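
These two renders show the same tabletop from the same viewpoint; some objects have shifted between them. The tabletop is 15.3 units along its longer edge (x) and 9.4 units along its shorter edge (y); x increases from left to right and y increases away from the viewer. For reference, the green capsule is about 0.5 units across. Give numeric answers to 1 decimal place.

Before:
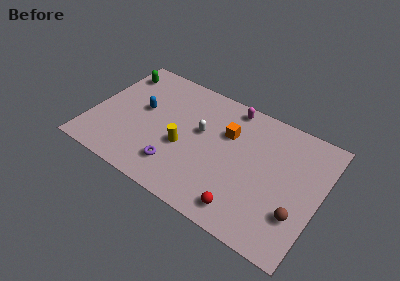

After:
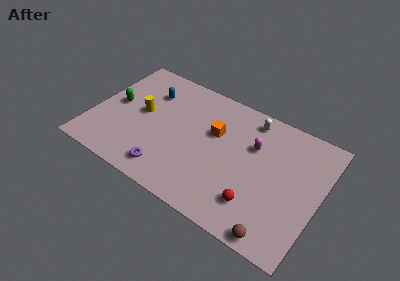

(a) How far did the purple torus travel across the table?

0.8

From (6.1, 2.1) to (5.6, 1.5), the purple torus covered √(0.5² + 0.6²) ≈ 0.8 units.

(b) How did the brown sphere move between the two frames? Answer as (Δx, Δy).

(-1.0, -2.0)

The brown sphere was at about (14.1, 2.8) and moved to about (13.1, 0.8).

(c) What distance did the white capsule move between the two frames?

4.0

The white capsule was near (7.2, 5.5) before and (10.2, 8.1) after, so it travelled √(3.0² + 2.6²) ≈ 4.0 units.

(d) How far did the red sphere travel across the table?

1.1

The red sphere was near (10.8, 1.4) before and (11.5, 2.2) after, so it travelled √(0.7² + 0.8²) ≈ 1.1 units.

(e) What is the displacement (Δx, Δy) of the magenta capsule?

(1.9, -2.2)

The magenta capsule started near (8.8, 8.4) and ended near (10.7, 6.2).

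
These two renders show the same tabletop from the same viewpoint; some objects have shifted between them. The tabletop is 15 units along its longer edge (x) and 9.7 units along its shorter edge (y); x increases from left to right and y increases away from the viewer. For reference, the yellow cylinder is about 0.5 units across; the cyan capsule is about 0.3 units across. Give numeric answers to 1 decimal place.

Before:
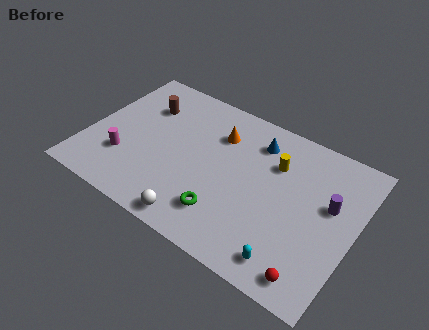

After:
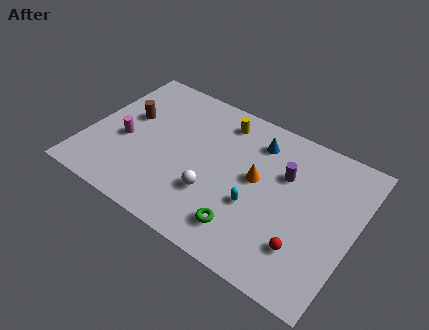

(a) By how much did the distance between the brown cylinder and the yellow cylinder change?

-2.1

They were about 7.6 units apart before and 5.5 after — 2.1 units closer together.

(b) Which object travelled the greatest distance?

the yellow cylinder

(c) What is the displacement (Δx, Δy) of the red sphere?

(-0.7, 1.3)

The red sphere was at about (13.3, 1.2) and moved to about (12.6, 2.5).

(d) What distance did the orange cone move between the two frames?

3.1

From (7.0, 7.1) to (9.5, 5.3), the orange cone covered √(2.5² + 1.8²) ≈ 3.1 units.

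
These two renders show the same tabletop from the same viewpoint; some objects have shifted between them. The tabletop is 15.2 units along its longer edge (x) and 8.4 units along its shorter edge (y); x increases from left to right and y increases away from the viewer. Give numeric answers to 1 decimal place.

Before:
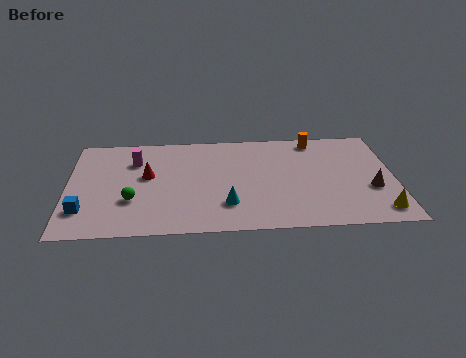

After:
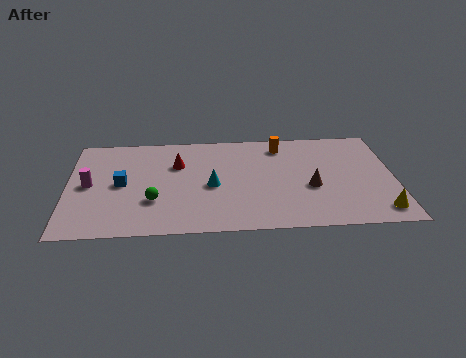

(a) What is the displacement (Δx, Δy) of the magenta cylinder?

(-2.1, -1.9)

The magenta cylinder was at about (3.1, 6.1) and moved to about (1.0, 4.2).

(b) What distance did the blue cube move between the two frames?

2.7

The blue cube moved from about (0.8, 2.1) to (2.5, 4.2), a distance of √(1.7² + 2.1²) ≈ 2.7.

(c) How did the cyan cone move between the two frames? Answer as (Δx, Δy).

(-0.7, 1.6)

The cyan cone was at about (7.4, 2.2) and moved to about (6.7, 3.8).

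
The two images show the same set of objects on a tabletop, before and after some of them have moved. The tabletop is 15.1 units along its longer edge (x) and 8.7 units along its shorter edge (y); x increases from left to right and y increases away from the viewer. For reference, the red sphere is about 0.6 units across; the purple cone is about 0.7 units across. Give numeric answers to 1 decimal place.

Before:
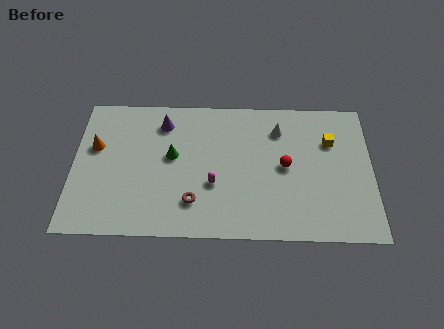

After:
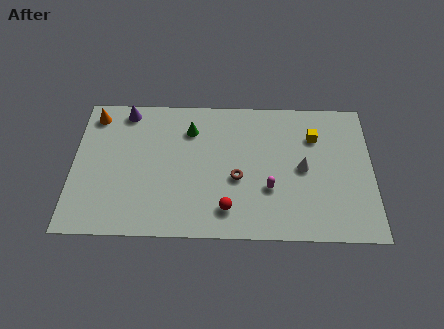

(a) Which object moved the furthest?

the red sphere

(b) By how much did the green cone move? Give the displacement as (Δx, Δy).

(0.9, 1.7)

The green cone started near (5.0, 4.9) and ended near (5.9, 6.6).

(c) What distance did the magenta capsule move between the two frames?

2.8

The magenta capsule was near (7.1, 3.2) before and (9.9, 3.0) after, so it travelled √(2.8² + 0.2²) ≈ 2.8 units.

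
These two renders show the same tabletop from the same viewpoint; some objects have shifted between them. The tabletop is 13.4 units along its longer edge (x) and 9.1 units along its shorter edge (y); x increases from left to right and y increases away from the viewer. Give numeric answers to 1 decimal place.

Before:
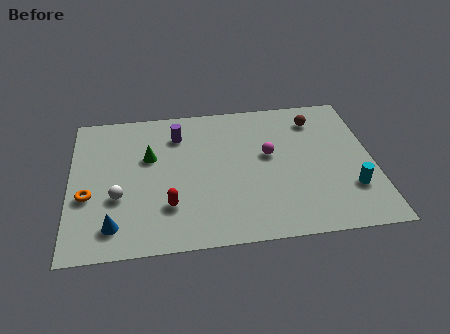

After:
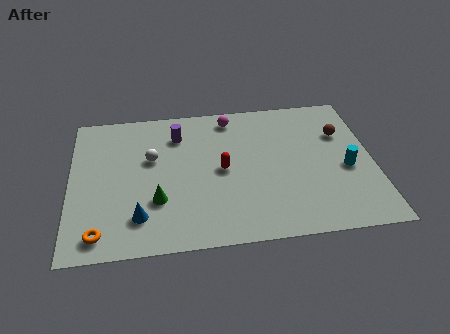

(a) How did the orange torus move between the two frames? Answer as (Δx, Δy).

(0.5, -2.3)

The orange torus was at about (0.8, 3.5) and moved to about (1.3, 1.2).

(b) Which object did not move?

the purple cylinder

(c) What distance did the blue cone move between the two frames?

1.2

The blue cone moved from about (1.9, 1.6) to (3.0, 2.0), a distance of √(1.1² + 0.4²) ≈ 1.2.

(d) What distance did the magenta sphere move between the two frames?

3.1

The magenta sphere moved from about (8.8, 5.2) to (7.2, 7.9), a distance of √(1.6² + 2.7²) ≈ 3.1.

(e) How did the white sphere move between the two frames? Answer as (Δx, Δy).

(1.5, 2.3)

From the two frames, the white sphere sits at roughly (2.1, 3.3) before and (3.6, 5.6) after.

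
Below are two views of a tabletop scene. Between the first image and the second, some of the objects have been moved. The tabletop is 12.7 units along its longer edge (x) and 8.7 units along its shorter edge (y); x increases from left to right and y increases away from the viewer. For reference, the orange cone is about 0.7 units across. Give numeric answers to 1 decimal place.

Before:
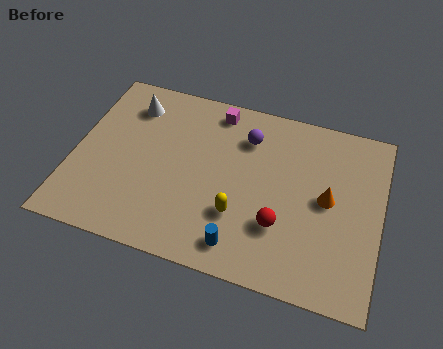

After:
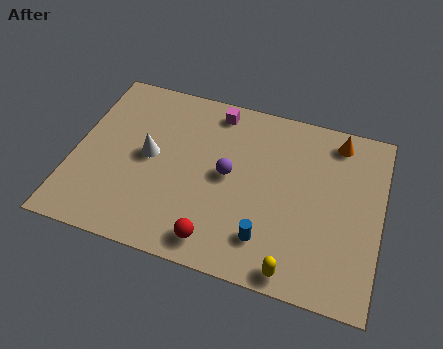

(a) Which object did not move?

the magenta cube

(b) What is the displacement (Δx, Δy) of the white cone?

(1.0, -2.4)

From the two frames, the white cone sits at roughly (2.1, 6.9) before and (3.1, 4.5) after.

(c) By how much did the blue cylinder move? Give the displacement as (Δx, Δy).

(1.0, 0.6)

From the two frames, the blue cylinder sits at roughly (7.2, 1.3) before and (8.2, 1.9) after.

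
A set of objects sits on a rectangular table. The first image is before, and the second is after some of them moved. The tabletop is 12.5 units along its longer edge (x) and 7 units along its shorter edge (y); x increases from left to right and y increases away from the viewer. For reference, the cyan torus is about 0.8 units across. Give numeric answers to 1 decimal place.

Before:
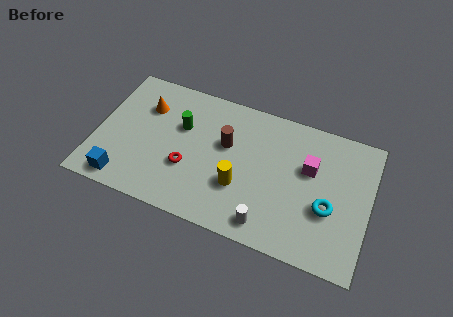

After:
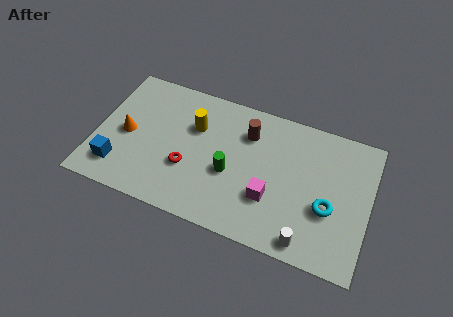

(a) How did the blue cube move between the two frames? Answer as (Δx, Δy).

(-0.3, 0.6)

The blue cube started near (1.5, 0.9) and ended near (1.2, 1.5).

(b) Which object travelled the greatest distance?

the yellow cylinder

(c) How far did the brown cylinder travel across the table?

1.3

The brown cylinder moved from about (5.9, 4.3) to (6.8, 5.2), a distance of √(0.9² + 0.9²) ≈ 1.3.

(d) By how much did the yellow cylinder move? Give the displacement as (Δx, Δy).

(-2.3, 2.3)

The yellow cylinder was at about (6.7, 2.4) and moved to about (4.4, 4.7).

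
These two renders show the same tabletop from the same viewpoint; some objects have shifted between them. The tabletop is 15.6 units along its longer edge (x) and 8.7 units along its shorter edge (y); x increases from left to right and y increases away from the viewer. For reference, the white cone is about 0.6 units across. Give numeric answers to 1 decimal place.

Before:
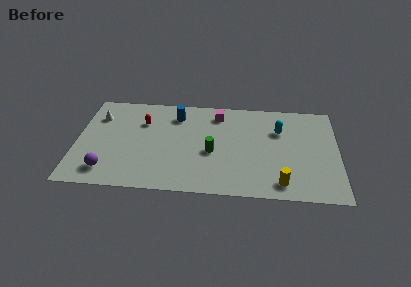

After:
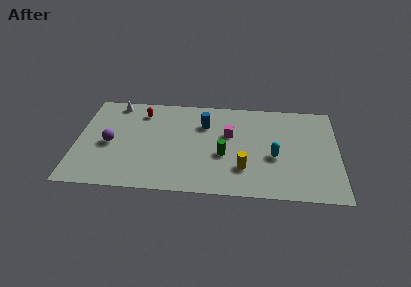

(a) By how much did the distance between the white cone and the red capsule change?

-1.0

They were about 2.7 units apart before and 1.7 after — 1.0 units closer together.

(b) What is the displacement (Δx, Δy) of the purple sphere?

(0.1, 2.4)

From the two frames, the purple sphere sits at roughly (1.9, 1.6) before and (2.0, 4.0) after.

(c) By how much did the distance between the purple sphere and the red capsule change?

-1.4

They were about 4.9 units apart before and 3.5 after — 1.4 units closer together.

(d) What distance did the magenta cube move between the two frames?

1.9

From (8.4, 7.2) to (9.1, 5.4), the magenta cube covered √(0.7² + 1.8²) ≈ 1.9 units.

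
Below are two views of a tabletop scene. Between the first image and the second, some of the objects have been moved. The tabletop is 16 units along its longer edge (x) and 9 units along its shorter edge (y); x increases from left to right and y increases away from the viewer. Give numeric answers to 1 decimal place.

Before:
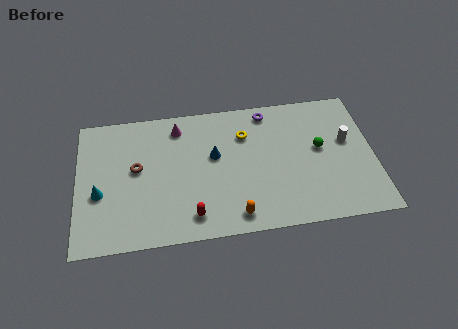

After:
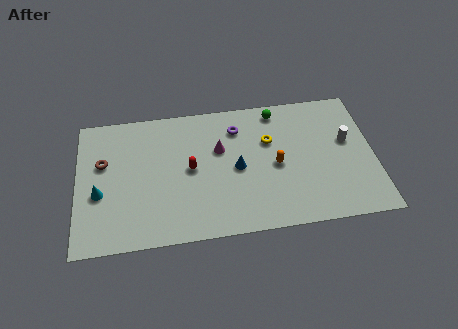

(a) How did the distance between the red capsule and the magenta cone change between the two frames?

-4.1

They were about 6.0 units apart before and 1.9 after — 4.1 units closer together.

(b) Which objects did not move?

the cyan cone and the white cylinder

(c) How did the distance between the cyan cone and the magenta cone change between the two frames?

+1.0

The distance was about 5.8 in the first image and 6.8 in the second, so they moved 1.0 units further apart.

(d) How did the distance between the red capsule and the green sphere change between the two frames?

-2.0

The distance was about 7.8 in the first image and 5.8 in the second, so they moved 2.0 units closer together.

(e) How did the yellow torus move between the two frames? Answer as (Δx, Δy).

(1.3, -0.6)

From the two frames, the yellow torus sits at roughly (9.1, 6.5) before and (10.4, 5.9) after.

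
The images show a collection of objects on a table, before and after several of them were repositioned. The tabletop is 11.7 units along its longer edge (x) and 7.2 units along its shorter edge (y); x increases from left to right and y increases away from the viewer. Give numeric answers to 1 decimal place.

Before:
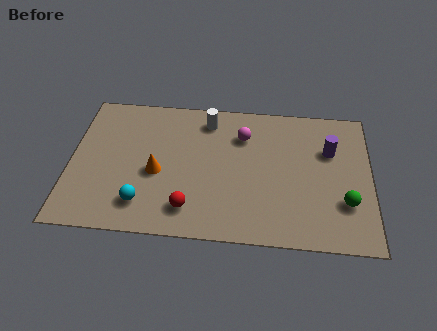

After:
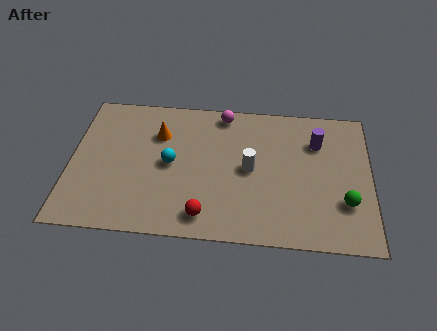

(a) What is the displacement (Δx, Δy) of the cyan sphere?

(1.0, 2.1)

The cyan sphere started near (2.9, 1.5) and ended near (3.9, 3.6).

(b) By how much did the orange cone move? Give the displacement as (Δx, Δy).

(0.0, 2.0)

The orange cone started near (3.4, 3.1) and ended near (3.4, 5.1).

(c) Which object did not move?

the green sphere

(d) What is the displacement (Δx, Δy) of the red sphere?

(0.6, -0.3)

The red sphere started near (4.7, 1.4) and ended near (5.3, 1.1).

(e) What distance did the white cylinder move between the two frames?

2.9

The white cylinder moved from about (5.3, 6.0) to (7.0, 3.6), a distance of √(1.7² + 2.4²) ≈ 2.9.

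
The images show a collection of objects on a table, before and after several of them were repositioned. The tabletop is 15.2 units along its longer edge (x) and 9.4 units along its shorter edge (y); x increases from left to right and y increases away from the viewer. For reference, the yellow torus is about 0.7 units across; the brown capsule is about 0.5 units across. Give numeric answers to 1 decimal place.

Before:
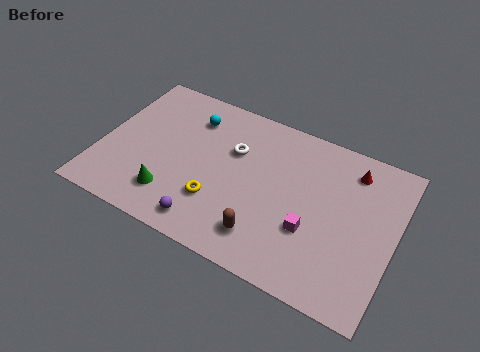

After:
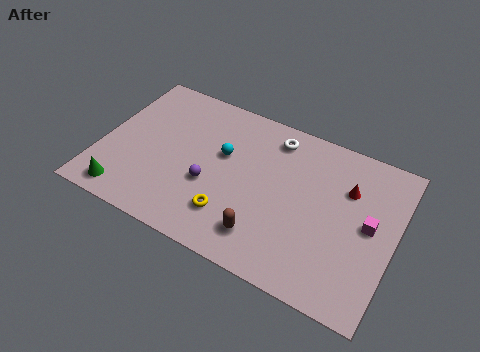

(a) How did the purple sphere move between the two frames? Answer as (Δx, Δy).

(-0.2, 2.3)

The purple sphere started near (6.0, 1.3) and ended near (5.8, 3.6).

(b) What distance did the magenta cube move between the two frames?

3.2

The magenta cube was near (11.1, 3.3) before and (13.9, 4.9) after, so it travelled √(2.8² + 1.6²) ≈ 3.2 units.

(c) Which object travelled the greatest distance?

the magenta cube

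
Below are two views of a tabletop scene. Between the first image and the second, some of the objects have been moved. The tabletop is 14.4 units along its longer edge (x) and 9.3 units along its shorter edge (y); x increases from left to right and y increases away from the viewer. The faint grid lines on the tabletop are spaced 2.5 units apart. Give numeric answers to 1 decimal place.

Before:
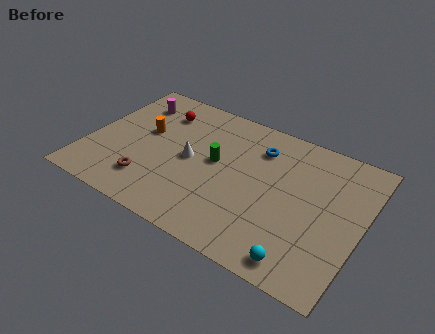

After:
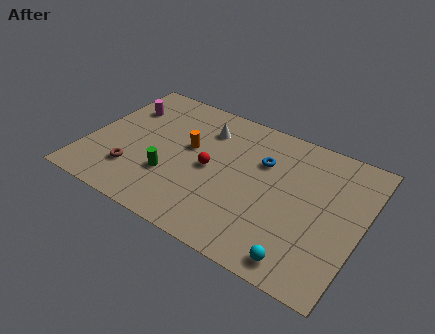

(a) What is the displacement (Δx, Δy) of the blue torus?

(0.3, -0.8)

The blue torus was at about (8.7, 7.1) and moved to about (9.0, 6.3).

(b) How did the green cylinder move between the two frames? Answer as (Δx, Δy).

(-2.1, -2.1)

The green cylinder started near (6.7, 5.1) and ended near (4.6, 3.0).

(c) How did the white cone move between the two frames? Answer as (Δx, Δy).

(0.4, 2.5)

The white cone was at about (5.4, 4.6) and moved to about (5.8, 7.1).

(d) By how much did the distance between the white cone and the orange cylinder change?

-0.9

They were about 2.7 units apart before and 1.8 after — 0.9 units closer together.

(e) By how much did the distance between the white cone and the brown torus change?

+2.5

They were about 3.1 units apart before and 5.6 after — 2.5 units further apart.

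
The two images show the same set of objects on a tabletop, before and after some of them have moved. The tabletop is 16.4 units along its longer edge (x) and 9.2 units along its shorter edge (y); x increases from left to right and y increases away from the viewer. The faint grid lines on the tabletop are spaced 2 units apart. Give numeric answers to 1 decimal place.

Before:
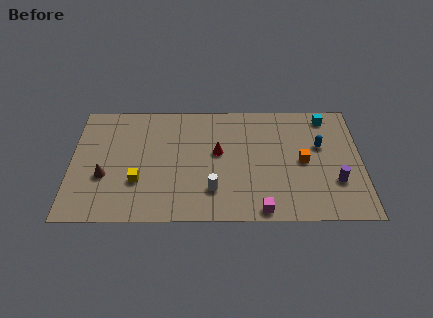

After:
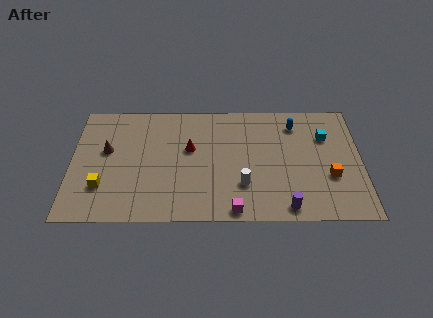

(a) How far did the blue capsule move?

2.2

The blue capsule was near (14.1, 5.7) before and (12.7, 7.4) after, so it travelled √(1.4² + 1.7²) ≈ 2.2 units.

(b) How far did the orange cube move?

1.9

The orange cube moved from about (13.1, 4.5) to (14.6, 3.3), a distance of √(1.5² + 1.2²) ≈ 1.9.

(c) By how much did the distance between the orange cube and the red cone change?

+3.3

Before: roughly 4.9 units apart; after: 8.2. That's 3.3 units further apart.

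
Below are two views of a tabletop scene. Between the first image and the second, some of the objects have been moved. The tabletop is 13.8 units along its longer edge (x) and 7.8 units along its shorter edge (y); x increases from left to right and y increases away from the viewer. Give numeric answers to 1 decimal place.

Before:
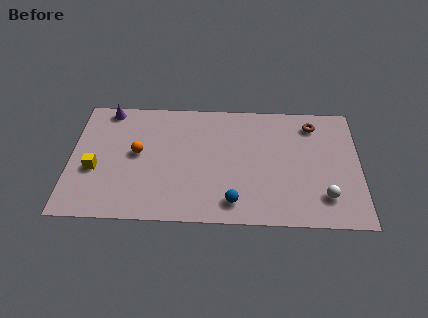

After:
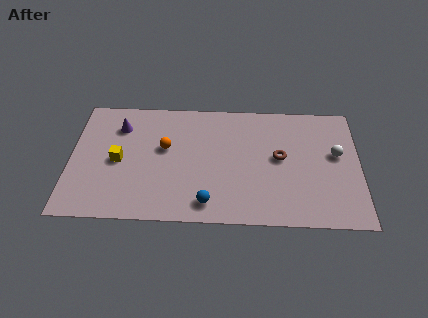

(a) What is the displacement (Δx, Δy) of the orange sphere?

(1.3, 0.4)

The orange sphere started near (3.2, 4.2) and ended near (4.5, 4.6).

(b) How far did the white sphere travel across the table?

2.8

The white sphere was near (12.1, 1.8) before and (12.7, 4.5) after, so it travelled √(0.6² + 2.7²) ≈ 2.8 units.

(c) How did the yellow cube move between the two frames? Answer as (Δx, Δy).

(1.1, 0.6)

The yellow cube started near (1.2, 3.1) and ended near (2.3, 3.7).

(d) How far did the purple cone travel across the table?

1.3

The purple cone moved from about (1.7, 7.0) to (2.3, 5.9), a distance of √(0.6² + 1.1²) ≈ 1.3.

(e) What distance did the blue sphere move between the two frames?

1.2

The blue sphere moved from about (7.8, 1.3) to (6.6, 1.2), a distance of √(1.2² + 0.1²) ≈ 1.2.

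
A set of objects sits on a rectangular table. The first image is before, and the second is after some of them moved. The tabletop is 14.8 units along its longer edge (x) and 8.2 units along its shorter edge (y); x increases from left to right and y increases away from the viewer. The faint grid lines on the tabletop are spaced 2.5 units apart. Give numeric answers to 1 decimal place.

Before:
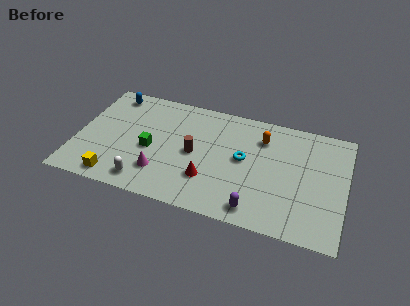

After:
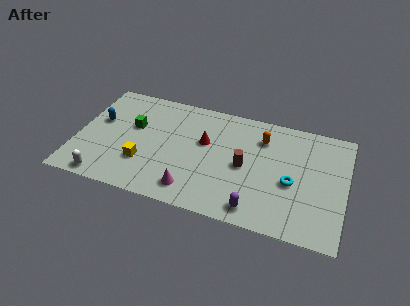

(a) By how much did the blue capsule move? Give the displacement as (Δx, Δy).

(-0.5, -2.2)

From the two frames, the blue capsule sits at roughly (1.6, 7.1) before and (1.1, 4.9) after.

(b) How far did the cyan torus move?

2.8

The cyan torus was near (9.2, 4.4) before and (11.9, 3.5) after, so it travelled √(2.7² + 0.9²) ≈ 2.8 units.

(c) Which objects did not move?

the purple capsule and the orange capsule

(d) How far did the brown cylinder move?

2.8

The brown cylinder moved from about (6.5, 4.0) to (9.3, 3.9), a distance of √(2.8² + 0.1²) ≈ 2.8.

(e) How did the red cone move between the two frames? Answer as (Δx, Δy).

(-0.4, 2.6)

From the two frames, the red cone sits at roughly (7.4, 2.4) before and (7.0, 5.0) after.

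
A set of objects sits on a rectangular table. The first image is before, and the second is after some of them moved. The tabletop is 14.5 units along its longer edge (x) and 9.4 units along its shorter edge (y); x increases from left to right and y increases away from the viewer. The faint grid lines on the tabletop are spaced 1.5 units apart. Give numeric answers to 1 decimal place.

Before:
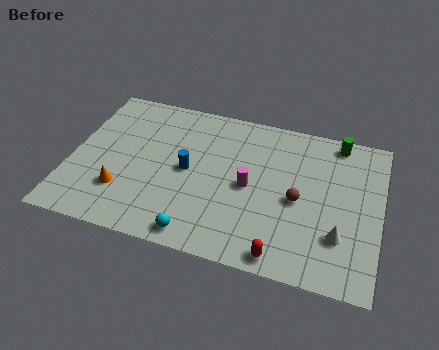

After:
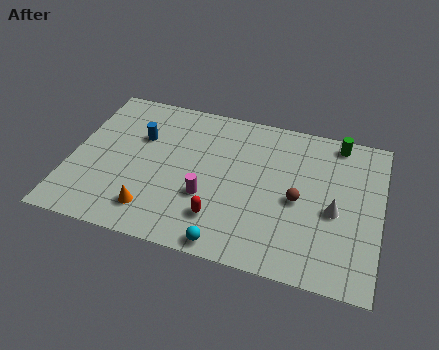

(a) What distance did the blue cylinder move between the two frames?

2.8

The blue cylinder moved from about (5.5, 4.7) to (3.1, 6.2), a distance of √(2.4² + 1.5²) ≈ 2.8.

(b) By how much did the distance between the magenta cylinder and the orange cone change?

-3.3

The distance was about 6.1 in the first image and 2.8 in the second, so they moved 3.3 units closer together.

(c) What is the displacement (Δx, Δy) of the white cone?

(-0.3, 1.4)

The white cone started near (12.7, 2.7) and ended near (12.4, 4.1).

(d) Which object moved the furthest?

the red capsule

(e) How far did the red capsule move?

3.3

From (10.2, 0.9) to (7.2, 2.2), the red capsule covered √(3.0² + 1.3²) ≈ 3.3 units.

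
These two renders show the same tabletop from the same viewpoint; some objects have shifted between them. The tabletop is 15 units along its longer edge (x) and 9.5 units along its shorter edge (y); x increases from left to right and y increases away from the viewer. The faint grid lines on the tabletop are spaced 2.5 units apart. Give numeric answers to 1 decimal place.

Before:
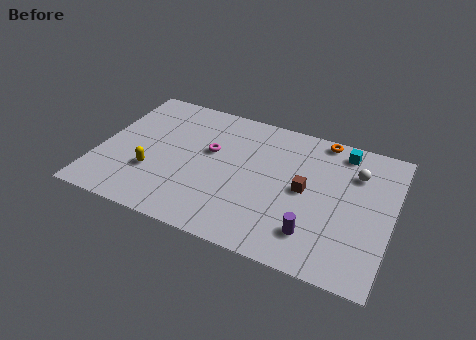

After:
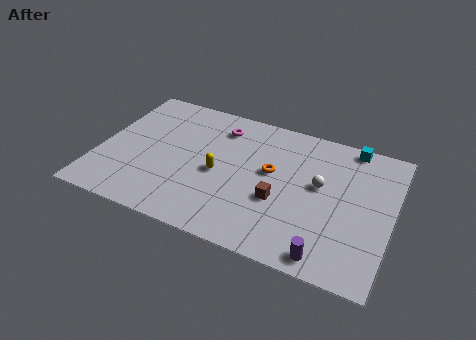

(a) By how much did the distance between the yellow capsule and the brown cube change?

-4.6

They were about 7.9 units apart before and 3.3 after — 4.6 units closer together.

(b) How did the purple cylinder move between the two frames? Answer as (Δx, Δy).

(0.8, -1.1)

From the two frames, the purple cylinder sits at roughly (11.3, 2.1) before and (12.1, 1.0) after.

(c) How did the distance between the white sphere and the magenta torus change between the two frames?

-1.7

Before: roughly 7.5 units apart; after: 5.8. That's 1.7 units closer together.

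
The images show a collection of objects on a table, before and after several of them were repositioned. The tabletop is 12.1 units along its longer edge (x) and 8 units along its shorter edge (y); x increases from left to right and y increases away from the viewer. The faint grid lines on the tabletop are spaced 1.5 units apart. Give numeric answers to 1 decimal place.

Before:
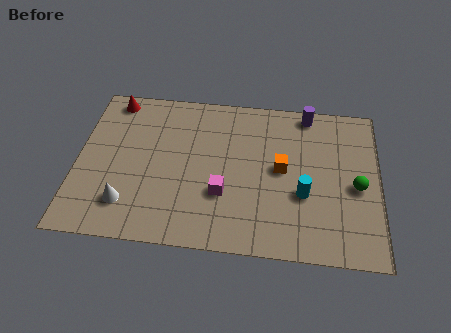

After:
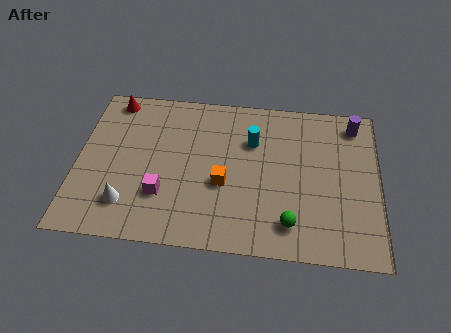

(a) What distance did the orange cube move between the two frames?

2.5

From (8.2, 4.2) to (5.9, 3.2), the orange cube covered √(2.3² + 1.0²) ≈ 2.5 units.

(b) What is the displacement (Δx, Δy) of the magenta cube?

(-2.4, -0.3)

From the two frames, the magenta cube sits at roughly (5.9, 2.7) before and (3.5, 2.4) after.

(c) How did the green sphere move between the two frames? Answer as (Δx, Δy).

(-2.6, -2.1)

From the two frames, the green sphere sits at roughly (11.2, 3.6) before and (8.6, 1.5) after.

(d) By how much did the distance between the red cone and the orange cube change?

-1.5

Before: roughly 7.5 units apart; after: 6.0. That's 1.5 units closer together.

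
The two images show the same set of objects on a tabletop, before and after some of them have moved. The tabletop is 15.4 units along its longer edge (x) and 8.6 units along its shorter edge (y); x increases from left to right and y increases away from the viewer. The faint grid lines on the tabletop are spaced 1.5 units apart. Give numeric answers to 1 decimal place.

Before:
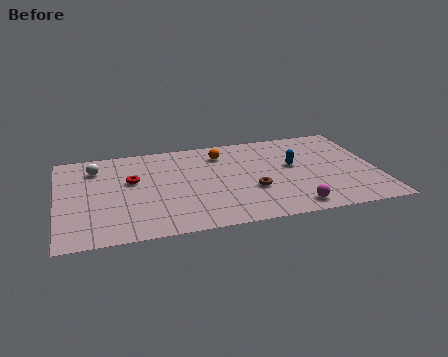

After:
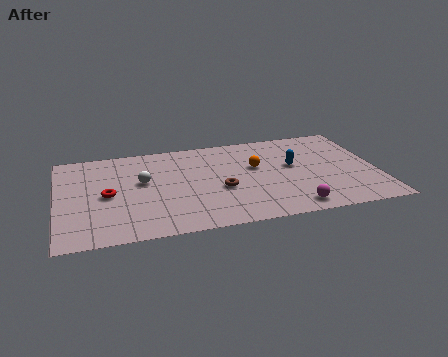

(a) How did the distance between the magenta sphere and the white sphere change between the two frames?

-2.8

They were about 10.8 units apart before and 8.0 after — 2.8 units closer together.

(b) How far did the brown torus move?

1.6

The brown torus moved from about (9.3, 3.1) to (7.8, 3.5), a distance of √(1.5² + 0.4²) ≈ 1.6.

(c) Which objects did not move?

the magenta sphere and the blue capsule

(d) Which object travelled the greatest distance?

the white sphere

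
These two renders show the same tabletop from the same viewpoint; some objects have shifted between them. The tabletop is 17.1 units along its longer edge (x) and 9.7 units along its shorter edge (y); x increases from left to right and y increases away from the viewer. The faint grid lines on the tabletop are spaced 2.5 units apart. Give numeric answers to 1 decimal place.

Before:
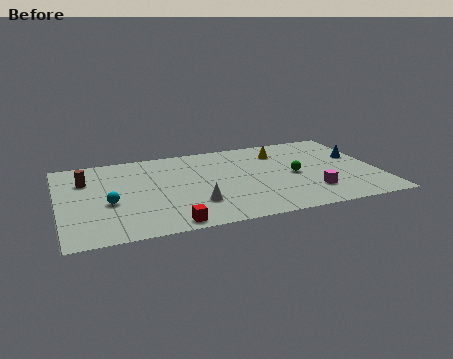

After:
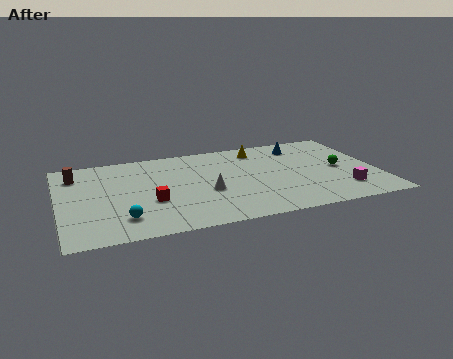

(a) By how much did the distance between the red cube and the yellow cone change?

-1.6

The distance was about 9.3 in the first image and 7.7 in the second, so they moved 1.6 units closer together.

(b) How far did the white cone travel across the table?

1.4

The white cone was near (7.1, 2.7) before and (7.8, 3.9) after, so it travelled √(0.7² + 1.2²) ≈ 1.4 units.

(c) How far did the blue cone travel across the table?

3.5

The blue cone moved from about (16.2, 5.9) to (13.3, 7.9), a distance of √(2.9² + 2.0²) ≈ 3.5.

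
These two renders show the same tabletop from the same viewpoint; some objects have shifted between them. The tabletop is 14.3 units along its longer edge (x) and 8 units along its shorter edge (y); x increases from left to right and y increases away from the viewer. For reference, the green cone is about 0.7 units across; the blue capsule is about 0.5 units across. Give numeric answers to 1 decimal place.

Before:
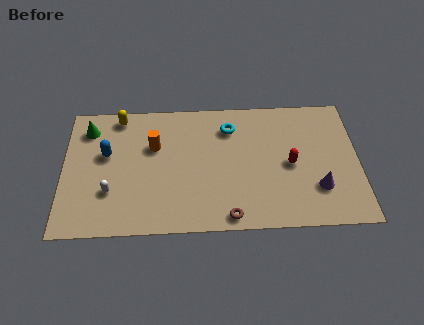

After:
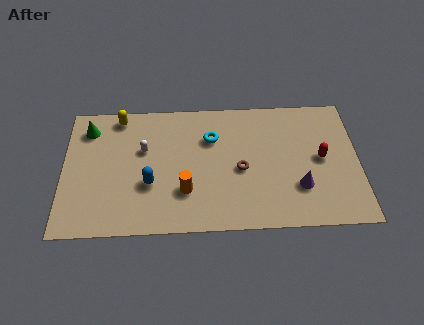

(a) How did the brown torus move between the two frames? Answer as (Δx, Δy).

(0.6, 2.8)

The brown torus started near (8.0, 0.8) and ended near (8.6, 3.6).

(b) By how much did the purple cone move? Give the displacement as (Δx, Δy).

(-0.9, 0.1)

The purple cone was at about (12.3, 2.3) and moved to about (11.4, 2.4).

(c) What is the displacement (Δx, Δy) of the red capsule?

(1.5, 0.3)

The red capsule started near (11.0, 3.8) and ended near (12.5, 4.1).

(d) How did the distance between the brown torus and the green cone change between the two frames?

-0.9

The distance was about 8.8 in the first image and 7.9 in the second, so they moved 0.9 units closer together.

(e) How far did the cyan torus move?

1.1

The cyan torus was near (8.1, 6.2) before and (7.2, 5.6) after, so it travelled √(0.9² + 0.6²) ≈ 1.1 units.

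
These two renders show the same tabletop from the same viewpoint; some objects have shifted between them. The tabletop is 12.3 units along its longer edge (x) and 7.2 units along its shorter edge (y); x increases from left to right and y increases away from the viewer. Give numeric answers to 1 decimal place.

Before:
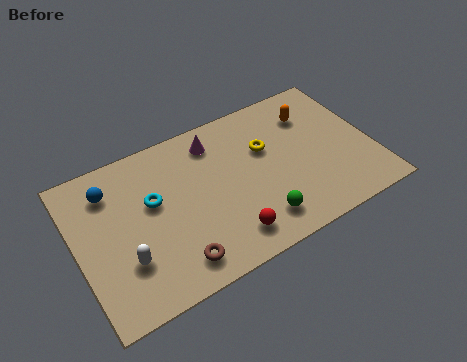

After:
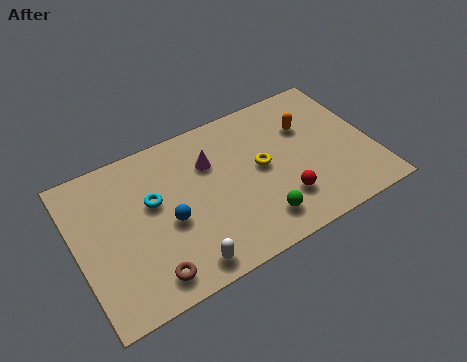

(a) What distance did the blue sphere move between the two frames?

3.3

The blue sphere moved from about (1.6, 5.6) to (3.7, 3.1), a distance of √(2.1² + 2.5²) ≈ 3.3.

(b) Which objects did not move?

the green sphere and the cyan torus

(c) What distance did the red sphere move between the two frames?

2.5

The red sphere was near (5.9, 1.3) before and (8.3, 1.9) after, so it travelled √(2.4² + 0.6²) ≈ 2.5 units.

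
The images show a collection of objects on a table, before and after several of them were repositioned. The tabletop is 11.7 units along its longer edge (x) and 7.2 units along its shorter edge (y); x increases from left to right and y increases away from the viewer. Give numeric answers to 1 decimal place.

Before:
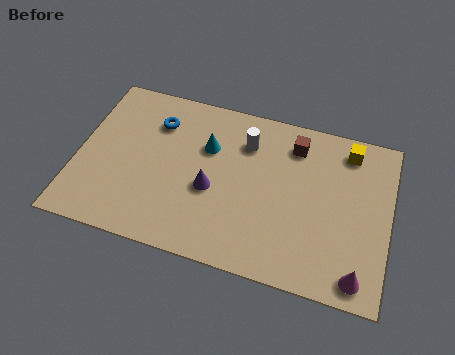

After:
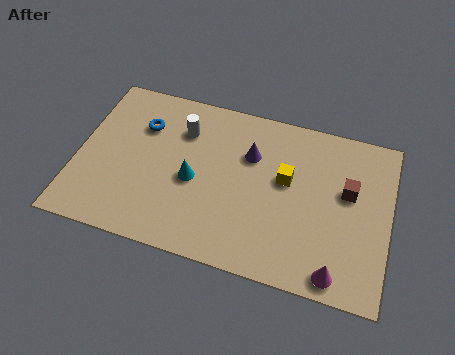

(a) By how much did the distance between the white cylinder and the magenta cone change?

+1.2

Before: roughly 6.4 units apart; after: 7.6. That's 1.2 units further apart.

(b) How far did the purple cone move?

2.3

The purple cone moved from about (5.1, 3.0) to (6.4, 4.9), a distance of √(1.3² + 1.9²) ≈ 2.3.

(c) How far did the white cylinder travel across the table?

2.4

The white cylinder moved from about (6.2, 5.4) to (3.8, 5.3), a distance of √(2.4² + 0.1²) ≈ 2.4.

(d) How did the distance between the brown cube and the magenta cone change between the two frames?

-2.1

Before: roughly 5.6 units apart; after: 3.5. That's 2.1 units closer together.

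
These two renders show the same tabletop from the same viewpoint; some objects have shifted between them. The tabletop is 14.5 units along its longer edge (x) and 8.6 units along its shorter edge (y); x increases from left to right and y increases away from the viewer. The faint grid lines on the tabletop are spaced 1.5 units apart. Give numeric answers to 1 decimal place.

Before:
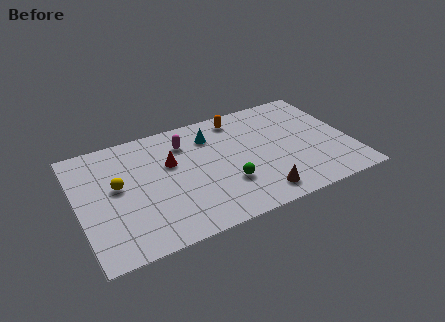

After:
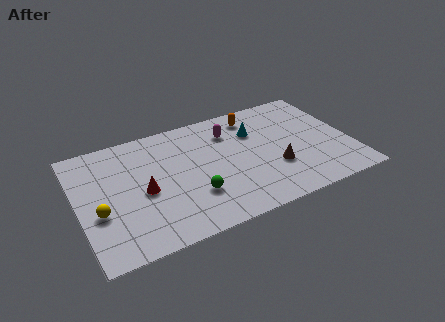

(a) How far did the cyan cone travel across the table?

2.4

The cyan cone was near (7.3, 6.6) before and (9.6, 6.0) after, so it travelled √(2.3² + 0.6²) ≈ 2.4 units.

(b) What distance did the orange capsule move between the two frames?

0.8

From (8.9, 7.4) to (9.7, 7.2), the orange capsule covered √(0.8² + 0.2²) ≈ 0.8 units.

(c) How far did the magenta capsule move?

2.4

From (5.9, 6.6) to (8.3, 6.5), the magenta capsule covered √(2.4² + 0.1²) ≈ 2.4 units.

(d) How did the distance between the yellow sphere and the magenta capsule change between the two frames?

+3.8

The distance was about 4.2 in the first image and 8.0 in the second, so they moved 3.8 units further apart.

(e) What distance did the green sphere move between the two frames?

1.8

From (7.7, 2.7) to (5.9, 2.6), the green sphere covered √(1.8² + 0.1²) ≈ 1.8 units.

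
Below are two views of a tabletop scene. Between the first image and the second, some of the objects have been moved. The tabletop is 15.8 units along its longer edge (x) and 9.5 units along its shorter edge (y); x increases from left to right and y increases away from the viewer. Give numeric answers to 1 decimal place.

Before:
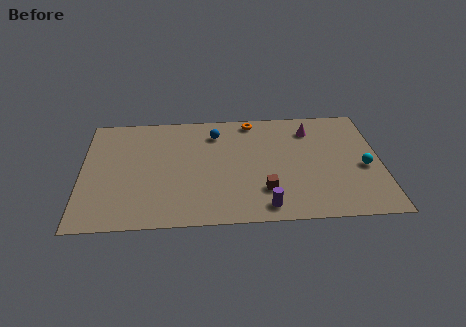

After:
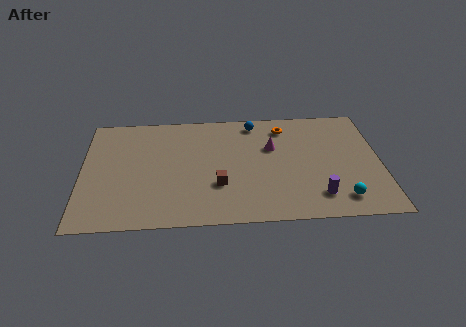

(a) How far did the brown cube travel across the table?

2.5

The brown cube moved from about (9.6, 2.5) to (7.2, 3.1), a distance of √(2.4² + 0.6²) ≈ 2.5.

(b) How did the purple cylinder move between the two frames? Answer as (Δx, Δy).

(2.8, 0.7)

The purple cylinder was at about (9.6, 1.2) and moved to about (12.4, 1.9).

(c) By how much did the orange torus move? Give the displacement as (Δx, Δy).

(1.7, -0.7)

The orange torus started near (9.1, 8.5) and ended near (10.8, 7.8).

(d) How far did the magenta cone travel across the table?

2.5

The magenta cone moved from about (12.2, 7.5) to (10.1, 6.1), a distance of √(2.1² + 1.4²) ≈ 2.5.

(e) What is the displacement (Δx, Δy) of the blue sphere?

(2.1, 0.8)

From the two frames, the blue sphere sits at roughly (7.1, 7.5) before and (9.2, 8.3) after.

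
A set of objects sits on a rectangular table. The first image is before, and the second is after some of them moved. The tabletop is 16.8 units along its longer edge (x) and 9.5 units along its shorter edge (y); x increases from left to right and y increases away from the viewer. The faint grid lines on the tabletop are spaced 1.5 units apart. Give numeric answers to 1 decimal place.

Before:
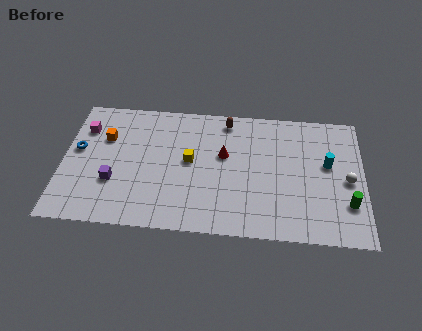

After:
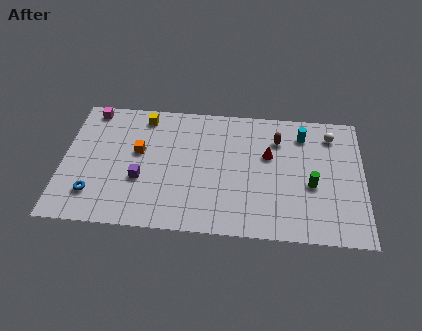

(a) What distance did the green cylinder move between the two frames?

2.3

The green cylinder moved from about (15.9, 2.7) to (13.9, 3.9), a distance of √(2.0² + 1.2²) ≈ 2.3.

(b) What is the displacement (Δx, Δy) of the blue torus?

(1.0, -3.2)

The blue torus was at about (0.8, 5.4) and moved to about (1.8, 2.2).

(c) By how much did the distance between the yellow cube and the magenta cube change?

-3.3

They were about 6.3 units apart before and 3.0 after — 3.3 units closer together.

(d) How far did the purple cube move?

1.5

From (2.9, 3.2) to (4.4, 3.5), the purple cube covered √(1.5² + 0.3²) ≈ 1.5 units.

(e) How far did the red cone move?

2.5

The red cone was near (9.0, 5.7) before and (11.5, 5.9) after, so it travelled √(2.5² + 0.2²) ≈ 2.5 units.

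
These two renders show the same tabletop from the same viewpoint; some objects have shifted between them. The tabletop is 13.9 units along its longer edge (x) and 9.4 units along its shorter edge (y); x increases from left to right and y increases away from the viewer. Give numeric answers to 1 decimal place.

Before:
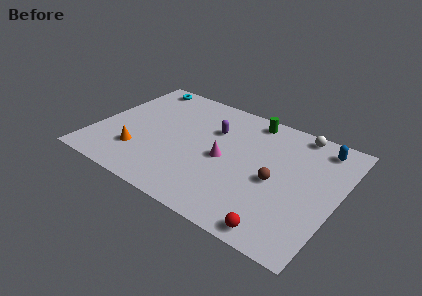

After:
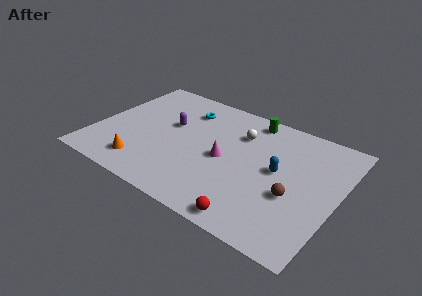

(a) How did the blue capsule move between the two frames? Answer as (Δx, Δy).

(-2.0, -3.0)

From the two frames, the blue capsule sits at roughly (12.5, 8.0) before and (10.5, 5.0) after.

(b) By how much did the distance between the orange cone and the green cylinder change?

+0.3

They were about 8.1 units apart before and 8.4 after — 0.3 units further apart.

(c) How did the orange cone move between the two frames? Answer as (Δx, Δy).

(0.4, -0.8)

From the two frames, the orange cone sits at roughly (2.8, 2.5) before and (3.2, 1.7) after.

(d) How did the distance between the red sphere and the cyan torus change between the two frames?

-4.0

The distance was about 12.2 in the first image and 8.2 in the second, so they moved 4.0 units closer together.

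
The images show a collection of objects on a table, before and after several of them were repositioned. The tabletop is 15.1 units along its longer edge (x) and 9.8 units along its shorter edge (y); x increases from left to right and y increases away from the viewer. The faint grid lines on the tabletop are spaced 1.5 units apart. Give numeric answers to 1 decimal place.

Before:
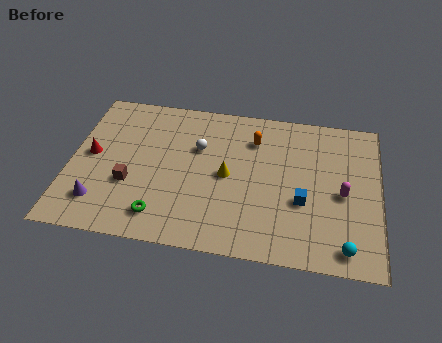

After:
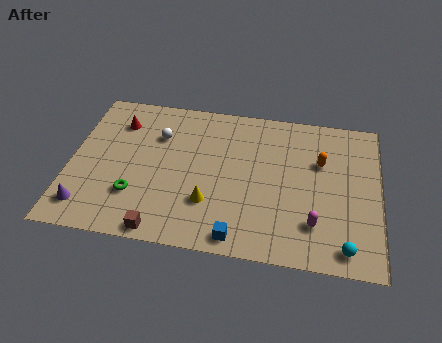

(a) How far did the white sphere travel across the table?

2.1

The white sphere was near (6.2, 6.4) before and (4.2, 6.9) after, so it travelled √(2.0² + 0.5²) ≈ 2.1 units.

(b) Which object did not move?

the cyan sphere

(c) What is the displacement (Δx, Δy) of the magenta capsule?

(-1.3, -2.1)

The magenta capsule was at about (13.3, 4.5) and moved to about (12.0, 2.4).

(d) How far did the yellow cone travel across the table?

2.1

The yellow cone moved from about (7.7, 4.8) to (6.9, 2.9), a distance of √(0.8² + 1.9²) ≈ 2.1.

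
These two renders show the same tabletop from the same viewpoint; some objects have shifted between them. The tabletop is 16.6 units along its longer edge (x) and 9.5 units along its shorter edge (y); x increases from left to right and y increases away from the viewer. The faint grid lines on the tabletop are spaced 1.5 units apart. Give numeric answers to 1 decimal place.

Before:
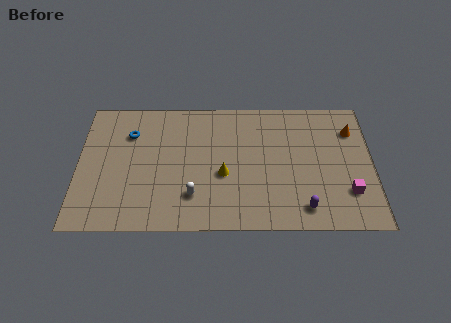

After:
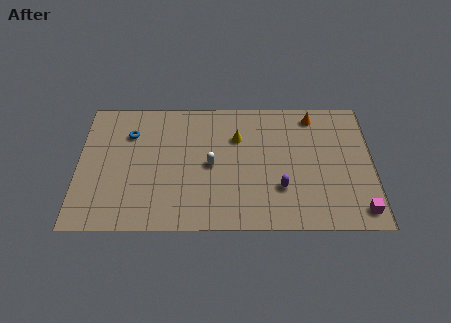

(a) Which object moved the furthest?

the yellow cone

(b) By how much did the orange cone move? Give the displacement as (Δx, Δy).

(-2.2, 1.1)

The orange cone started near (15.5, 7.1) and ended near (13.3, 8.2).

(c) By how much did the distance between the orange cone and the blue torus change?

-2.1

The distance was about 12.6 in the first image and 10.5 in the second, so they moved 2.1 units closer together.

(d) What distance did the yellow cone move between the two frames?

2.8

From (8.2, 3.9) to (9.0, 6.6), the yellow cone covered √(0.8² + 2.7²) ≈ 2.8 units.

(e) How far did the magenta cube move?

1.4

The magenta cube was near (15.2, 2.6) before and (15.8, 1.3) after, so it travelled √(0.6² + 1.3²) ≈ 1.4 units.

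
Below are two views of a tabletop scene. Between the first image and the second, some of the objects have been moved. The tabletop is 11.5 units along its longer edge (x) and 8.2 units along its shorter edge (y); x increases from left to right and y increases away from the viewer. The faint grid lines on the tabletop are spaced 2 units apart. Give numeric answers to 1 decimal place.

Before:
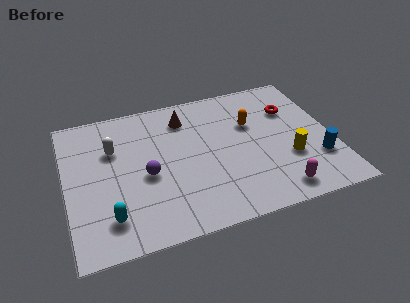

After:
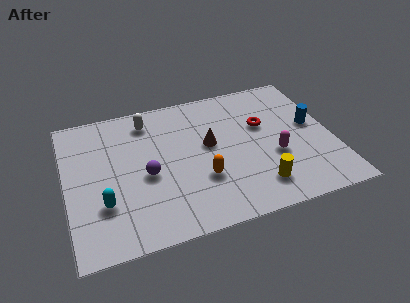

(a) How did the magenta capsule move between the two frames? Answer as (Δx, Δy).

(0.1, 2.0)

From the two frames, the magenta capsule sits at roughly (8.8, 1.1) before and (8.9, 3.1) after.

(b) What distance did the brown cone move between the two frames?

2.1

The brown cone moved from about (5.3, 6.5) to (6.2, 4.6), a distance of √(0.9² + 1.9²) ≈ 2.1.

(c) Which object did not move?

the purple sphere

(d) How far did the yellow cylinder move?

1.9

The yellow cylinder moved from about (9.5, 2.8) to (8.0, 1.6), a distance of √(1.5² + 1.2²) ≈ 1.9.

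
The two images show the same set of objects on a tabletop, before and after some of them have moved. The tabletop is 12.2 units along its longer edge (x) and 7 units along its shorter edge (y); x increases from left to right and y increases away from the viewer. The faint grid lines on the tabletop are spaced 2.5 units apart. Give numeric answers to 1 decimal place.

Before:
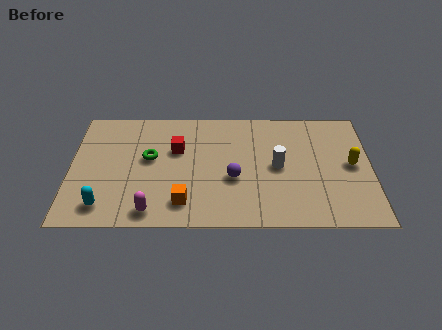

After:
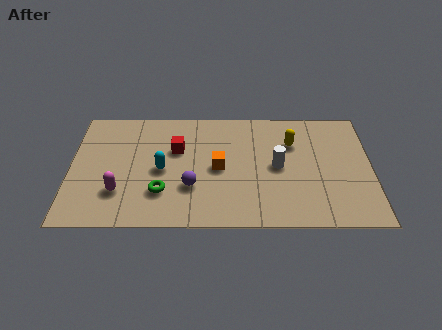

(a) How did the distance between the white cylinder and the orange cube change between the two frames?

-1.9

Before: roughly 4.3 units apart; after: 2.4. That's 1.9 units closer together.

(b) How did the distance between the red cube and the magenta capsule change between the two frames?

-0.3

Before: roughly 3.7 units apart; after: 3.4. That's 0.3 units closer together.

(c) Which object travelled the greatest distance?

the cyan capsule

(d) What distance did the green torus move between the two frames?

2.1

The green torus moved from about (3.2, 4.0) to (3.7, 2.0), a distance of √(0.5² + 2.0²) ≈ 2.1.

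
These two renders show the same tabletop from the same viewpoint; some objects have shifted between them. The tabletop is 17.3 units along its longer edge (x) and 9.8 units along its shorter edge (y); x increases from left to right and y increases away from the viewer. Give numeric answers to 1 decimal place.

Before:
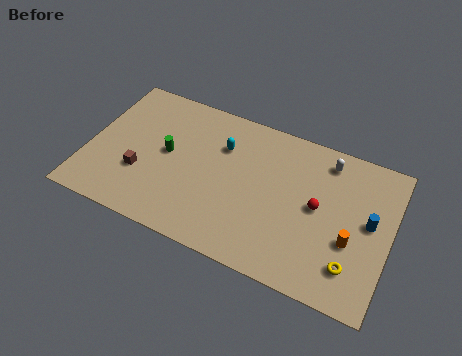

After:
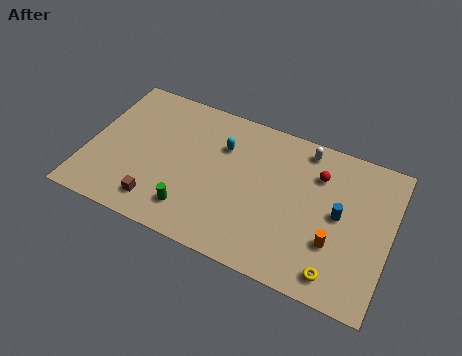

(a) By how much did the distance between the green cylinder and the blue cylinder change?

-2.9

Before: roughly 11.6 units apart; after: 8.7. That's 2.9 units closer together.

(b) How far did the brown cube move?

2.0

The brown cube was near (3.2, 3.3) before and (4.4, 1.7) after, so it travelled √(1.2² + 1.6²) ≈ 2.0 units.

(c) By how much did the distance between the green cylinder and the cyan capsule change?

+1.6

The distance was about 3.4 in the first image and 5.0 in the second, so they moved 1.6 units further apart.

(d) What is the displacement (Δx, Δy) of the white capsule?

(-1.3, 0.3)

The white capsule started near (13.4, 8.3) and ended near (12.1, 8.6).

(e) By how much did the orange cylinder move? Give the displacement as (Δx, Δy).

(-0.9, -0.5)

From the two frames, the orange cylinder sits at roughly (15.2, 3.7) before and (14.3, 3.2) after.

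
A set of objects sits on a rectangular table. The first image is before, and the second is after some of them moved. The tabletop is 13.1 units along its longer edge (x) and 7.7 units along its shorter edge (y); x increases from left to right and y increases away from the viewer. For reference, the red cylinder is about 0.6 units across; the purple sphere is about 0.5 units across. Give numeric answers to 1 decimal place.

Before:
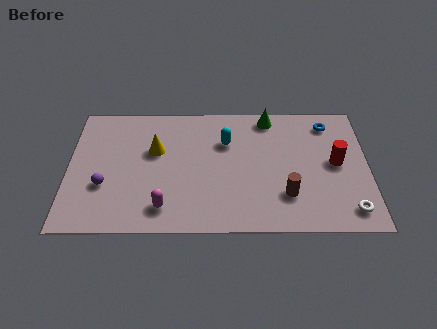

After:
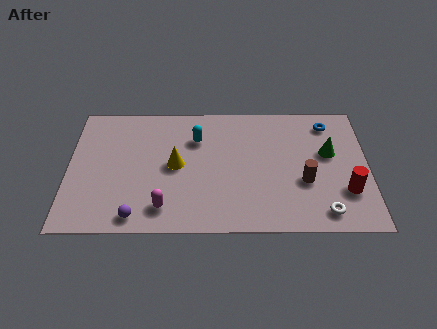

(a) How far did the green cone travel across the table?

3.4

The green cone was near (8.8, 6.8) before and (11.4, 4.6) after, so it travelled √(2.6² + 2.2²) ≈ 3.4 units.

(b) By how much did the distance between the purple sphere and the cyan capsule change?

-0.6

Before: roughly 5.9 units apart; after: 5.3. That's 0.6 units closer together.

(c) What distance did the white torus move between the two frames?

1.1

From (12.2, 1.2) to (11.1, 1.1), the white torus covered √(1.1² + 0.1²) ≈ 1.1 units.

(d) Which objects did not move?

the blue torus and the magenta capsule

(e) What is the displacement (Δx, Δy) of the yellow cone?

(0.9, -0.9)

The yellow cone started near (3.8, 4.8) and ended near (4.7, 3.9).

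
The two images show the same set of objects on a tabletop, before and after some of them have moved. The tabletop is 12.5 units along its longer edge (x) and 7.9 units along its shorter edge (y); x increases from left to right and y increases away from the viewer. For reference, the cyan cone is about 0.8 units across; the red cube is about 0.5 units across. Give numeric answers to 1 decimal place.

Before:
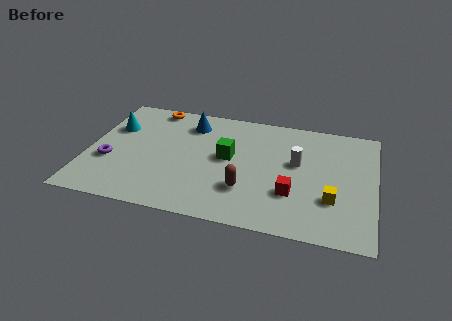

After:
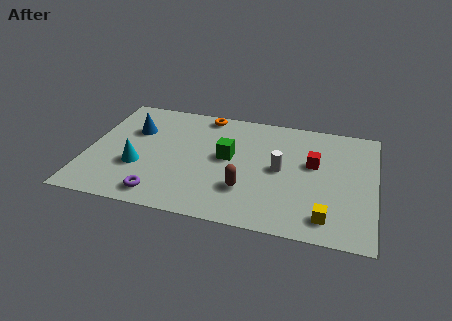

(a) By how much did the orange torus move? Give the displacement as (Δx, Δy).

(2.3, 0.0)

The orange torus was at about (2.6, 7.1) and moved to about (4.9, 7.1).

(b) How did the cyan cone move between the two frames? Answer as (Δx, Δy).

(1.3, -2.5)

The cyan cone was at about (1.0, 5.3) and moved to about (2.3, 2.8).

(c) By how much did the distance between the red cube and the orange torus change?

-2.4

Before: roughly 7.9 units apart; after: 5.5. That's 2.4 units closer together.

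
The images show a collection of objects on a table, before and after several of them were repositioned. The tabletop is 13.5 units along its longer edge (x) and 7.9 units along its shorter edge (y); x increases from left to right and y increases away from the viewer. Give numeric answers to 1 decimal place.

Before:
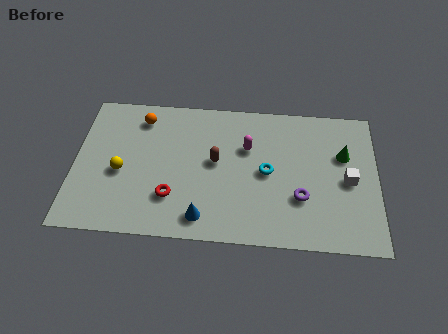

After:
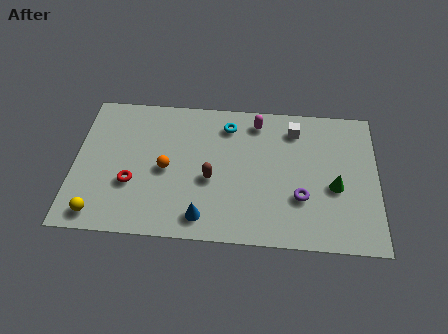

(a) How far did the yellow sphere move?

2.6

The yellow sphere was near (2.1, 3.4) before and (1.2, 1.0) after, so it travelled √(0.9² + 2.4²) ≈ 2.6 units.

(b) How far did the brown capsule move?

1.0

From (6.3, 4.3) to (6.1, 3.3), the brown capsule covered √(0.2² + 1.0²) ≈ 1.0 units.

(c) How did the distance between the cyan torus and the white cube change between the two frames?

-0.6

The distance was about 3.6 in the first image and 3.0 in the second, so they moved 0.6 units closer together.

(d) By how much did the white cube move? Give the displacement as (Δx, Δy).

(-2.4, 2.7)

The white cube started near (12.2, 3.7) and ended near (9.8, 6.4).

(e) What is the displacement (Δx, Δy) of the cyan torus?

(-1.8, 2.5)

From the two frames, the cyan torus sits at roughly (8.6, 3.9) before and (6.8, 6.4) after.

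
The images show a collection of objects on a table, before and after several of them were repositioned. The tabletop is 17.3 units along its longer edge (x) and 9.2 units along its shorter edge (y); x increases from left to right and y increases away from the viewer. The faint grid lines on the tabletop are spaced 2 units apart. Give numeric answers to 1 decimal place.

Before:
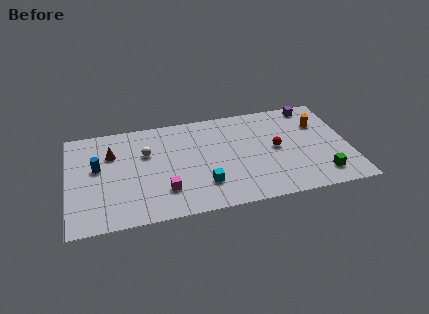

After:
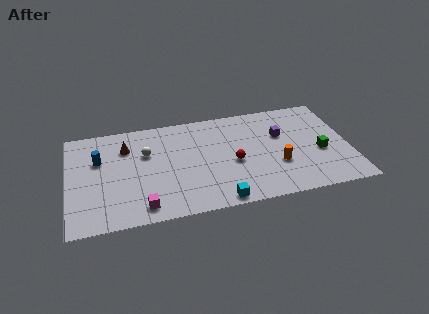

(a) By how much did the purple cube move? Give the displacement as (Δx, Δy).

(-2.1, -2.3)

The purple cube was at about (15.3, 8.2) and moved to about (13.2, 5.9).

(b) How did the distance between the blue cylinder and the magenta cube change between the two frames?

+0.4

They were about 4.9 units apart before and 5.3 after — 0.4 units further apart.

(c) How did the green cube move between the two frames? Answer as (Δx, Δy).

(0.1, 2.1)

The green cube started near (15.4, 1.7) and ended near (15.5, 3.8).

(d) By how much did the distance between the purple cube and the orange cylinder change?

+0.9

The distance was about 1.8 in the first image and 2.7 in the second, so they moved 0.9 units further apart.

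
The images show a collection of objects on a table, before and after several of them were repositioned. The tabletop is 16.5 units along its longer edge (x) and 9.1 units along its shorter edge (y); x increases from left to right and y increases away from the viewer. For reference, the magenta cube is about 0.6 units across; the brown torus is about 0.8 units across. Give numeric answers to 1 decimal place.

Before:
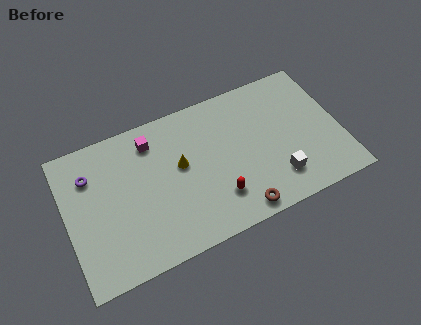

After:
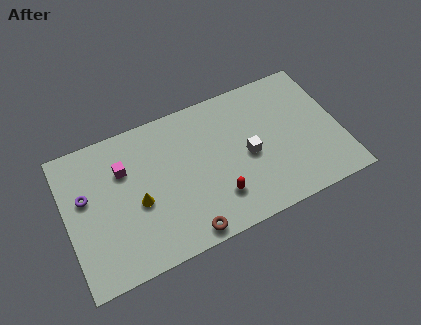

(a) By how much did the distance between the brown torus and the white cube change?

+2.6

They were about 2.7 units apart before and 5.3 after — 2.6 units further apart.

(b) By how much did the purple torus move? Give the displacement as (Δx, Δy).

(-0.4, -1.2)

From the two frames, the purple torus sits at roughly (1.6, 6.7) before and (1.2, 5.5) after.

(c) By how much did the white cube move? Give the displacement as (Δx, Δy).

(-1.5, 2.1)

From the two frames, the white cube sits at roughly (12.4, 2.1) before and (10.9, 4.2) after.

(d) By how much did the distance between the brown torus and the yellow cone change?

-1.3

They were about 5.2 units apart before and 3.9 after — 1.3 units closer together.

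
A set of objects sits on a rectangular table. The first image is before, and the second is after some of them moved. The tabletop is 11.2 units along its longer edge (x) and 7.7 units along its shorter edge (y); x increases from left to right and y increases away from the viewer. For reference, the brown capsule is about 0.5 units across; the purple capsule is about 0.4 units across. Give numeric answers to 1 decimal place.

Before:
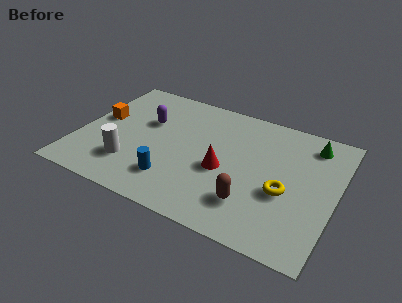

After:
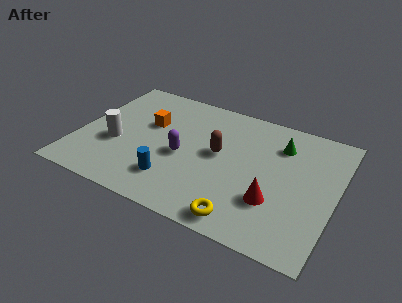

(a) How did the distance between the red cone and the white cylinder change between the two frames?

+2.9

They were about 4.1 units apart before and 7.0 after — 2.9 units further apart.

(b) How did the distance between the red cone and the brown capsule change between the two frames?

+1.2

They were about 2.0 units apart before and 3.2 after — 1.2 units further apart.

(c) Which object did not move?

the blue cylinder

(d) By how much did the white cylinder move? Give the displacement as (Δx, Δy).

(-0.8, 1.0)

The white cylinder was at about (2.5, 2.0) and moved to about (1.7, 3.0).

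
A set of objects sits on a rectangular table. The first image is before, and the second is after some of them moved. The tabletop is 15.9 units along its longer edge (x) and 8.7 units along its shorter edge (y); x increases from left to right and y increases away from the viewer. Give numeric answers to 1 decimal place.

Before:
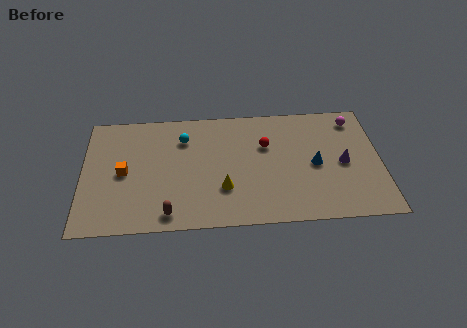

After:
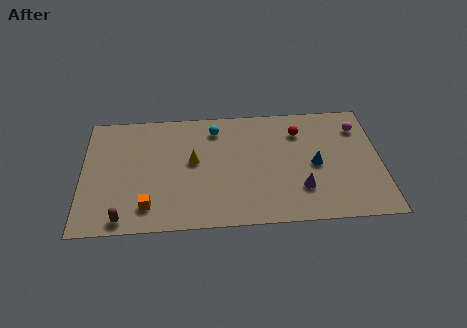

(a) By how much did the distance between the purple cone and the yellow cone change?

-0.4

The distance was about 6.6 in the first image and 6.2 in the second, so they moved 0.4 units closer together.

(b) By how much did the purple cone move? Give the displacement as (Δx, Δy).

(-2.3, -1.7)

The purple cone started near (13.9, 4.1) and ended near (11.6, 2.4).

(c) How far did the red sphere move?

2.0

The red sphere was near (9.8, 5.7) before and (11.6, 6.6) after, so it travelled √(1.8² + 0.9²) ≈ 2.0 units.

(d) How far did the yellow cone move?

2.6

The yellow cone was near (7.5, 2.7) before and (5.9, 4.8) after, so it travelled √(1.6² + 2.1²) ≈ 2.6 units.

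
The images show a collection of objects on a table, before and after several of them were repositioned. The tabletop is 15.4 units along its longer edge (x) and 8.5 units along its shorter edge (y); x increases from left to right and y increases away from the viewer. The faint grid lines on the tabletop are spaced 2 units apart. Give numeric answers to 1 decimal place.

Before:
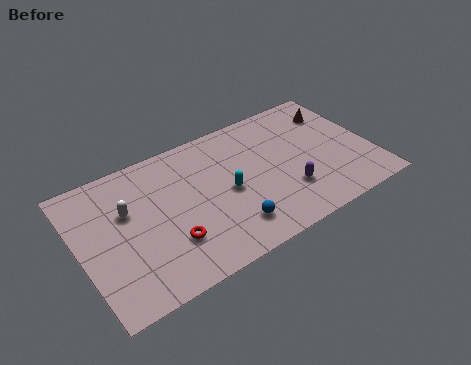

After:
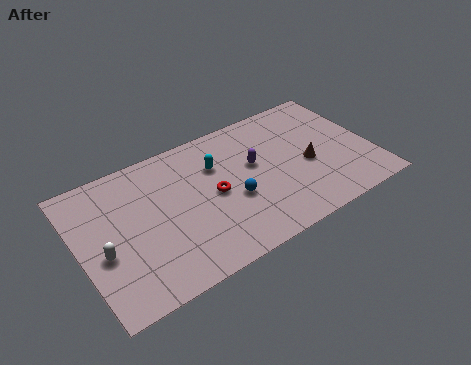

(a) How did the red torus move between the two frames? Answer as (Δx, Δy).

(2.6, 1.7)

The red torus started near (4.4, 2.5) and ended near (7.0, 4.2).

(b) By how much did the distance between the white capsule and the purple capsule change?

-0.3

They were about 8.6 units apart before and 8.3 after — 0.3 units closer together.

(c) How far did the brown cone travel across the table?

3.4

From (14.0, 6.5) to (12.0, 3.7), the brown cone covered √(2.0² + 2.8²) ≈ 3.4 units.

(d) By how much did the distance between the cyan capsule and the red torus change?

-1.9

The distance was about 3.6 in the first image and 1.7 in the second, so they moved 1.9 units closer together.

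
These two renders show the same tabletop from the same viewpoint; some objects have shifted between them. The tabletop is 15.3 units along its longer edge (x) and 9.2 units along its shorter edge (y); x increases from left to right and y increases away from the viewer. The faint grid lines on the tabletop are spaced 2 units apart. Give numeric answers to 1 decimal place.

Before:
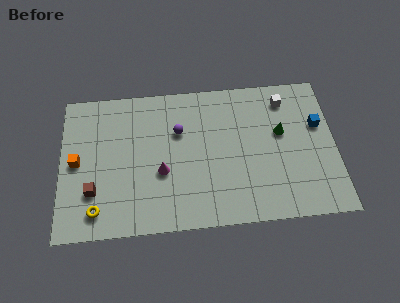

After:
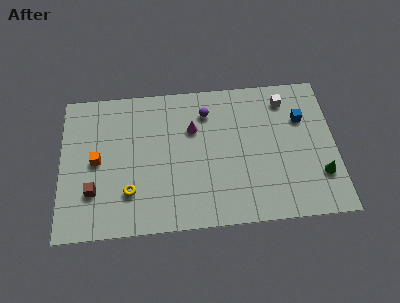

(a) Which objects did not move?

the brown cube and the white cube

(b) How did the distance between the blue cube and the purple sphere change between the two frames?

-2.4

Before: roughly 7.8 units apart; after: 5.4. That's 2.4 units closer together.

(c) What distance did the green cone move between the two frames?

3.6

From (12.3, 5.5) to (14.4, 2.6), the green cone covered √(2.1² + 2.9²) ≈ 3.6 units.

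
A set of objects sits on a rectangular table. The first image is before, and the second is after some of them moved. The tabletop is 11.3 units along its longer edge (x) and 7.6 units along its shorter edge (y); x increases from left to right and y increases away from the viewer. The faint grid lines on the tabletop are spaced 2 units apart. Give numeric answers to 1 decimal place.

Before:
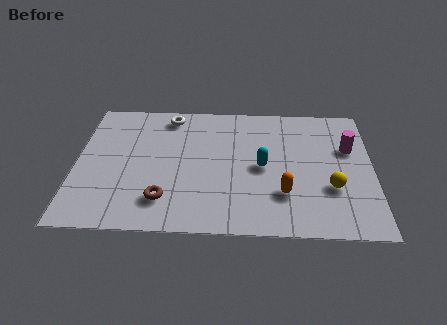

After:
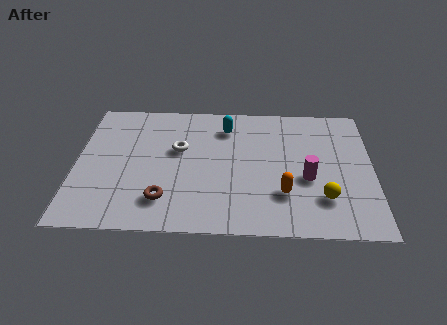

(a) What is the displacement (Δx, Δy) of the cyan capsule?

(-1.4, 2.3)

The cyan capsule started near (7.1, 3.7) and ended near (5.7, 6.0).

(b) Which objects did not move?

the brown torus and the orange capsule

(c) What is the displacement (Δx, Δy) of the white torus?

(0.4, -2.0)

The white torus started near (3.5, 6.6) and ended near (3.9, 4.6).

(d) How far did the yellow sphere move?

0.7

From (9.7, 2.6) to (9.4, 2.0), the yellow sphere covered √(0.3² + 0.6²) ≈ 0.7 units.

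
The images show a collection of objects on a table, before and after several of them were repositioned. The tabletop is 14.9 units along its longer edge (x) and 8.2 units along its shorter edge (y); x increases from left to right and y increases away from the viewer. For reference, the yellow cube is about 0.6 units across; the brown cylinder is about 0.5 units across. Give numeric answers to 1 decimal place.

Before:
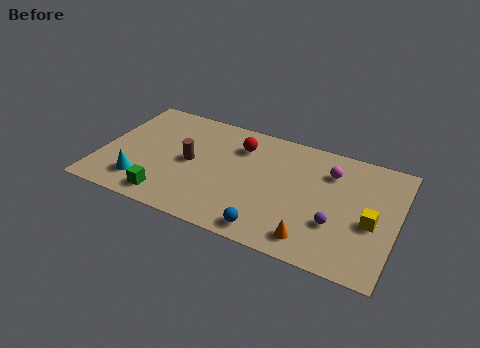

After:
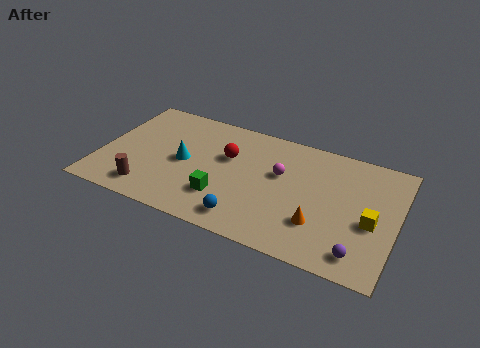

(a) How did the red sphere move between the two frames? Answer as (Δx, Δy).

(-0.5, -1.0)

From the two frames, the red sphere sits at roughly (6.8, 6.2) before and (6.3, 5.2) after.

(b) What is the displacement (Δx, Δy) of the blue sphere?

(-1.2, 0.3)

The blue sphere was at about (8.9, 1.0) and moved to about (7.7, 1.3).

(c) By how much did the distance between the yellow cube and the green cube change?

-2.9

They were about 10.3 units apart before and 7.4 after — 2.9 units closer together.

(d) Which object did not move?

the yellow cube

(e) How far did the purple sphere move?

1.9

The purple sphere was near (12.0, 2.7) before and (13.3, 1.3) after, so it travelled √(1.3² + 1.4²) ≈ 1.9 units.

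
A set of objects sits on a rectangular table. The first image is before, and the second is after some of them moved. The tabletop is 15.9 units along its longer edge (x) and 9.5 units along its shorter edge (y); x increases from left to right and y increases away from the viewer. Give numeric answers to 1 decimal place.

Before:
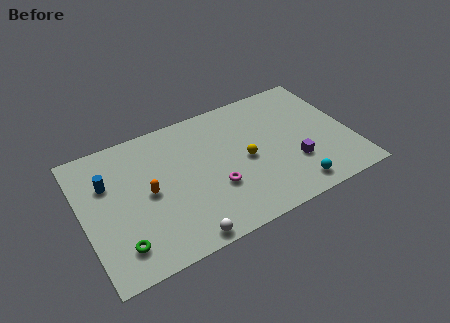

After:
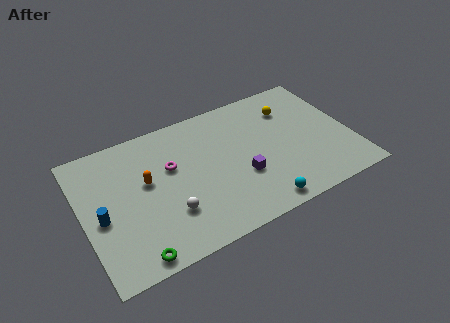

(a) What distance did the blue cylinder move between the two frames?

2.3

From (1.6, 6.4) to (1.0, 4.2), the blue cylinder covered √(0.6² + 2.2²) ≈ 2.3 units.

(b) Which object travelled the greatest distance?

the yellow sphere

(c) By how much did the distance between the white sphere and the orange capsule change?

-1.3

They were about 4.2 units apart before and 2.9 after — 1.3 units closer together.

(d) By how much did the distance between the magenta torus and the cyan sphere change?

+1.9

Before: roughly 4.8 units apart; after: 6.7. That's 1.9 units further apart.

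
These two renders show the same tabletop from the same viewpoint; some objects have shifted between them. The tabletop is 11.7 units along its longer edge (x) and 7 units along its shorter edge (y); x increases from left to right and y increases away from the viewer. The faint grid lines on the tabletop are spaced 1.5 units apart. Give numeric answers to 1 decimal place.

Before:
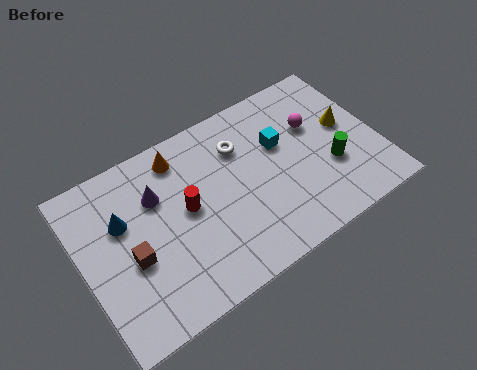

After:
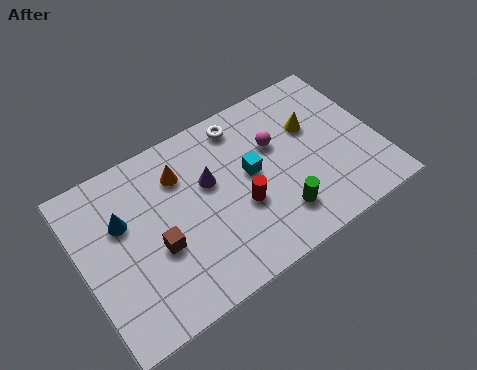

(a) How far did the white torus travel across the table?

0.9

From (6.5, 5.1) to (6.7, 6.0), the white torus covered √(0.2² + 0.9²) ≈ 0.9 units.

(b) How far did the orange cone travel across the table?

0.7

The orange cone was near (4.2, 5.9) before and (4.1, 5.2) after, so it travelled √(0.1² + 0.7²) ≈ 0.7 units.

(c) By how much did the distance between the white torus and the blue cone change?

+0.4

They were about 4.8 units apart before and 5.2 after — 0.4 units further apart.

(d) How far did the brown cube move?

1.0

The brown cube was near (1.8, 2.9) before and (2.8, 2.8) after, so it travelled √(1.0² + 0.1²) ≈ 1.0 units.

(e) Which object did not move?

the blue cone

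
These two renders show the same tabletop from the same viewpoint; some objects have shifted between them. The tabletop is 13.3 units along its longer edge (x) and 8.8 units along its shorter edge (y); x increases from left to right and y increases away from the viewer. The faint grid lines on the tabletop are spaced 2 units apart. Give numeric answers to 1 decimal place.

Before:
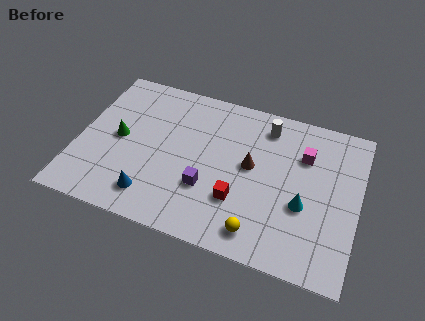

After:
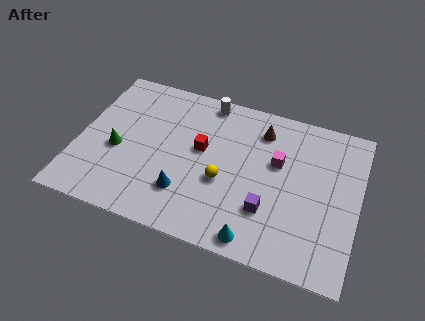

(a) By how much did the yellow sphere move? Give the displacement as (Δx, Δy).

(-1.9, 2.2)

From the two frames, the yellow sphere sits at roughly (8.9, 1.3) before and (7.0, 3.5) after.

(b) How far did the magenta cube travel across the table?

1.4

The magenta cube was near (10.6, 6.2) before and (9.4, 5.4) after, so it travelled √(1.2² + 0.8²) ≈ 1.4 units.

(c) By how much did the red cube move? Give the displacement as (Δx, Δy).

(-2.0, 2.3)

The red cube started near (7.8, 2.7) and ended near (5.8, 5.0).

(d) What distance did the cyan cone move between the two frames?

3.2

The cyan cone moved from about (10.8, 3.4) to (8.8, 0.9), a distance of √(2.0² + 2.5²) ≈ 3.2.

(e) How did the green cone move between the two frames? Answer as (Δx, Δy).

(0.0, -0.7)

From the two frames, the green cone sits at roughly (1.9, 4.4) before and (1.9, 3.7) after.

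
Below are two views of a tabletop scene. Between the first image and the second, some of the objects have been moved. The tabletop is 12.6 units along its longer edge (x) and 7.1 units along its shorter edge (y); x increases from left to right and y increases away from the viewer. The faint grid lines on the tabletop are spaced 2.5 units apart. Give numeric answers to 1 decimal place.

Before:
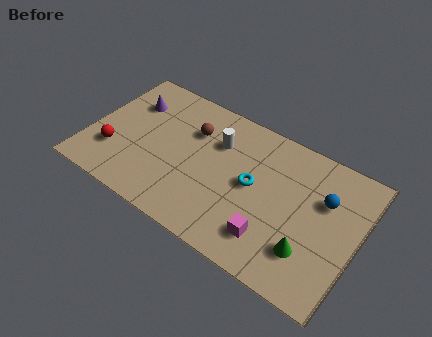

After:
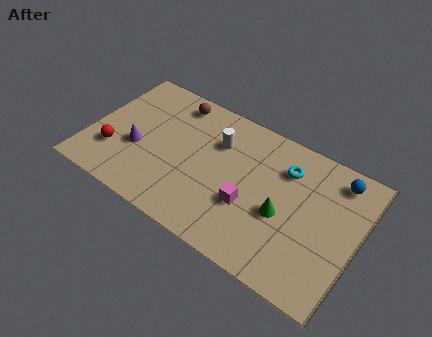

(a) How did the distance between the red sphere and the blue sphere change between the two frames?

+0.8

They were about 9.9 units apart before and 10.7 after — 0.8 units further apart.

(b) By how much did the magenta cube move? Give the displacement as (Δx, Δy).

(-1.2, 1.0)

The magenta cube was at about (8.9, 1.6) and moved to about (7.7, 2.6).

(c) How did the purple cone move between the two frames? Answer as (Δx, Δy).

(0.7, -2.3)

The purple cone was at about (1.6, 5.1) and moved to about (2.3, 2.8).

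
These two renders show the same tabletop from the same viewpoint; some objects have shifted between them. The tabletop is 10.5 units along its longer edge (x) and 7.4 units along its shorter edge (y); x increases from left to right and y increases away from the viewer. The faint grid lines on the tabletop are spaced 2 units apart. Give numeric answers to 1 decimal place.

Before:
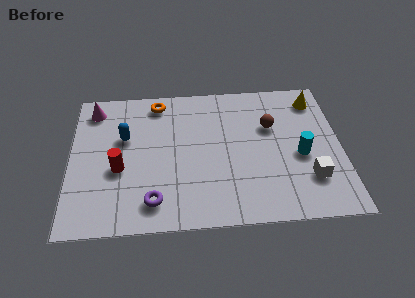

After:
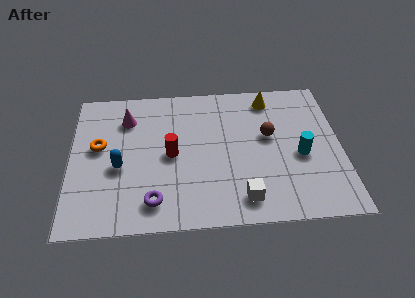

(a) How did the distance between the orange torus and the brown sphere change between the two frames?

+1.9

They were about 4.7 units apart before and 6.6 after — 1.9 units further apart.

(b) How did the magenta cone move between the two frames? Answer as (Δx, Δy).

(1.3, -0.6)

The magenta cone was at about (0.9, 6.2) and moved to about (2.2, 5.6).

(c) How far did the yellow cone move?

1.8

The yellow cone moved from about (9.6, 6.1) to (7.8, 6.3), a distance of √(1.8² + 0.2²) ≈ 1.8.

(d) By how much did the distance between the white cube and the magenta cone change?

-3.1

They were about 9.3 units apart before and 6.2 after — 3.1 units closer together.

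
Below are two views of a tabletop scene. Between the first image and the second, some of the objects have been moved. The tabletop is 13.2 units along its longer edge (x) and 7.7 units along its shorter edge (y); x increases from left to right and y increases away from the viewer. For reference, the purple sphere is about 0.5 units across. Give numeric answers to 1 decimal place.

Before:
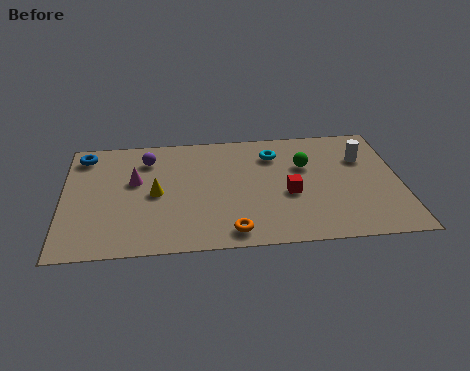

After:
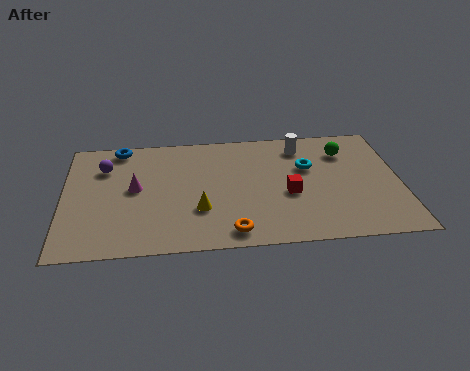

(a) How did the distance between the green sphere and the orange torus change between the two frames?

+1.6

Before: roughly 5.0 units apart; after: 6.6. That's 1.6 units further apart.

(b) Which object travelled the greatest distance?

the white cylinder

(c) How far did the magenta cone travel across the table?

0.5

The magenta cone moved from about (2.8, 4.6) to (2.8, 4.1), a distance of √(0.0² + 0.5²) ≈ 0.5.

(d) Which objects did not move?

the red cube and the orange torus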